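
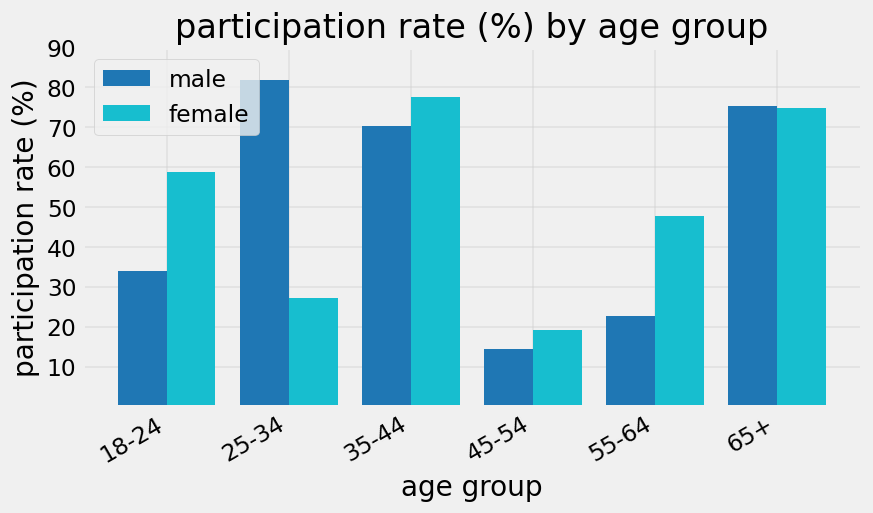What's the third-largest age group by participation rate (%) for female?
18-24

Top 4 for female: 35-44 ≈ 80, 65+ ≈ 70, 18-24 ≈ 60, 55-64 ≈ 50.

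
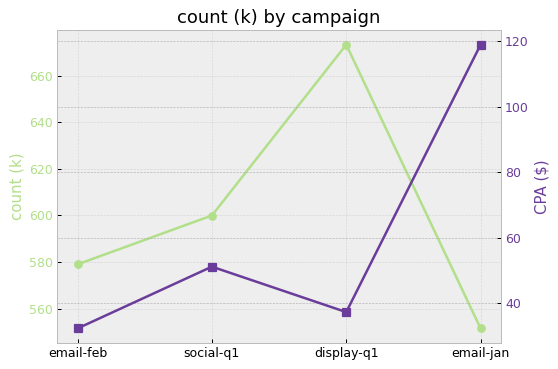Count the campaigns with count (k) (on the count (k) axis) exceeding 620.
1

Above 620: display-q1.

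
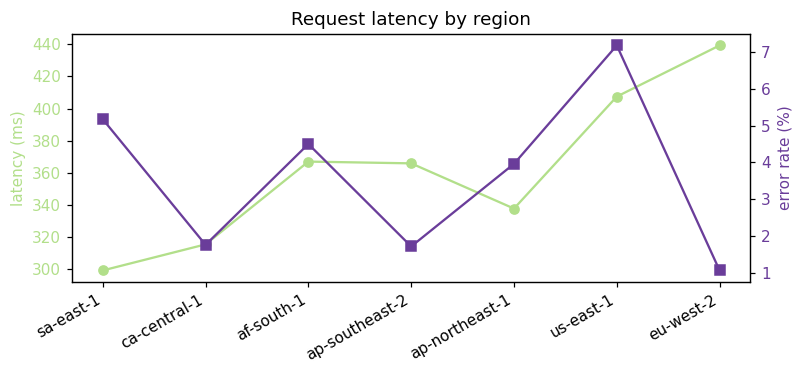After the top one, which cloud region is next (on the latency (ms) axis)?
us-east-1

Top 3 (on the latency (ms) axis): eu-west-2 ≈ 440, us-east-1 ≈ 400, af-south-1 ≈ 360.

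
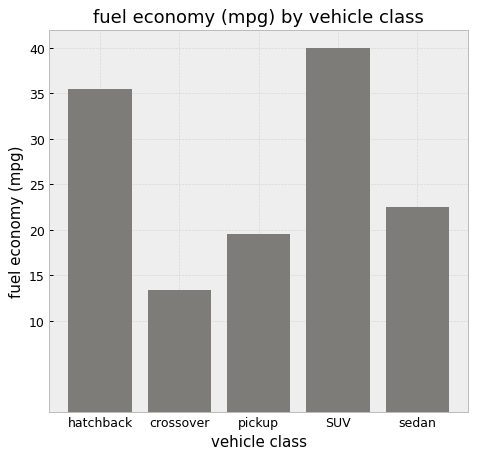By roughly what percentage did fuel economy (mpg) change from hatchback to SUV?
hatchback ≈ 35, SUV ≈ 40; (40 − 35) / 35 ≈ +14.3%.

≈ +14.3%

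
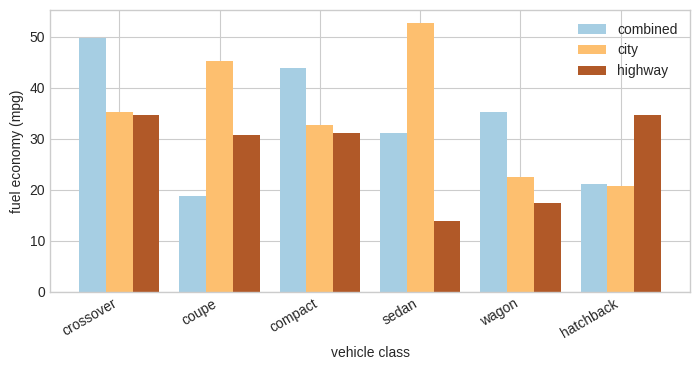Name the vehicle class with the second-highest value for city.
Top 3 for city: sedan ≈ 55, coupe ≈ 45, crossover ≈ 35.

coupe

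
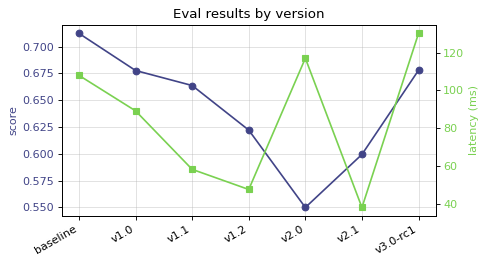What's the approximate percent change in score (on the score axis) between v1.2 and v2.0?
≈ -9.7%

v1.2 ≈ 0.62, v2.0 ≈ 0.56; (0.56 − 0.62) / 0.62 ≈ -9.7%.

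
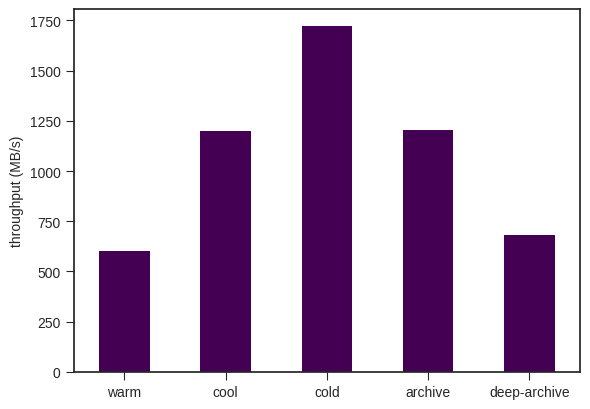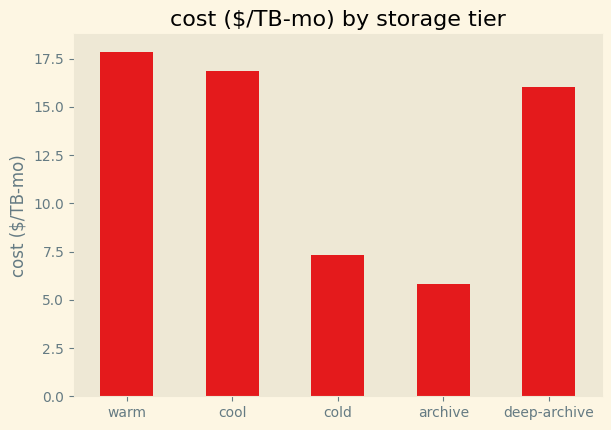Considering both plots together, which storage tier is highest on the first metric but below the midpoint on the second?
cold

Chart 2 median cost ($/TB-mo) ≈ 16; below-median storage tiers: cold, archive. Among those, cold has the highest throughput (MB/s) (≈ 1800).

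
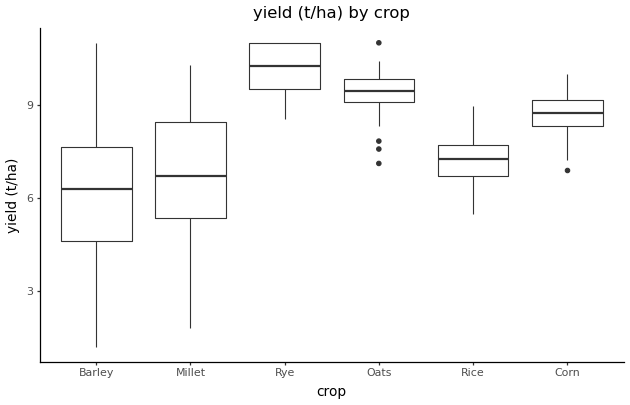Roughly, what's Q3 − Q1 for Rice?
Q3 ≈ 7.5, Q1 ≈ 6.5; IQR ≈ 1.0.

≈ 1.0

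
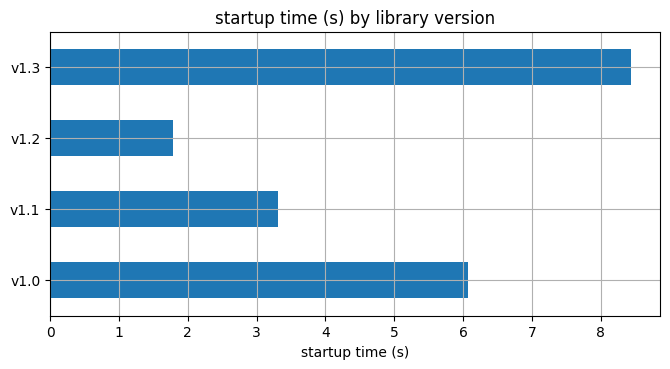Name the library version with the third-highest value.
v1.1

Top 4: v1.3 ≈ 8, v1.0 ≈ 6, v1.1 ≈ 3, v1.2 ≈ 2.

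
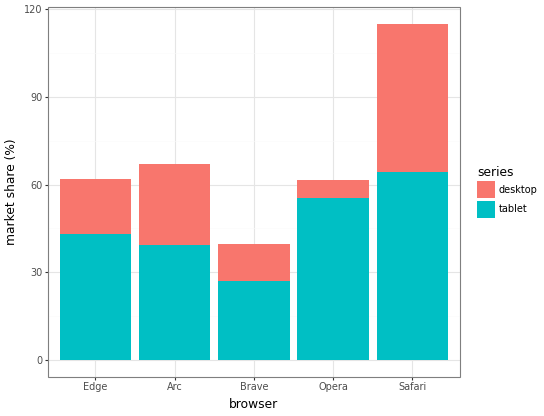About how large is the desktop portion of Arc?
desktop top ≈ 70, bottom ≈ 40; segment ≈ 30.

≈ 30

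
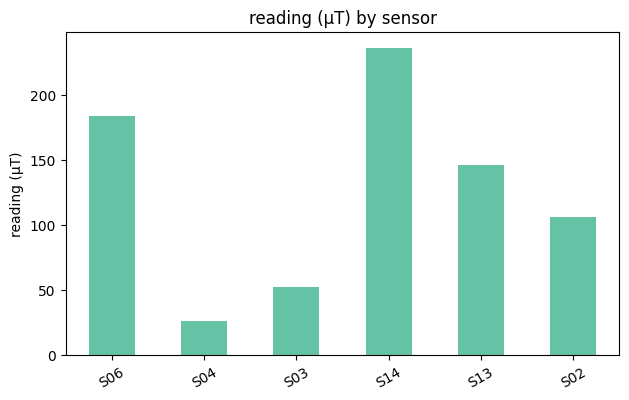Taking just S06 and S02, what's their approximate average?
(180 + 100) / 2 ≈ 140.

≈ 140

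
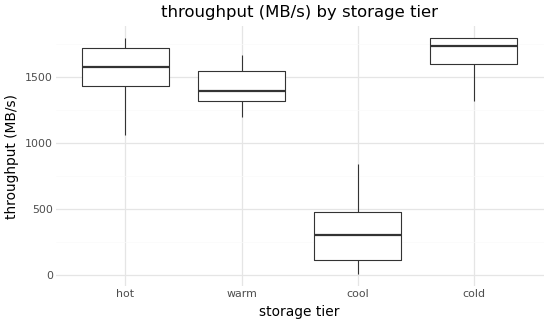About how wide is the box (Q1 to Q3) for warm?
≈ 200

Q3 ≈ 1600, Q1 ≈ 1400; IQR ≈ 200.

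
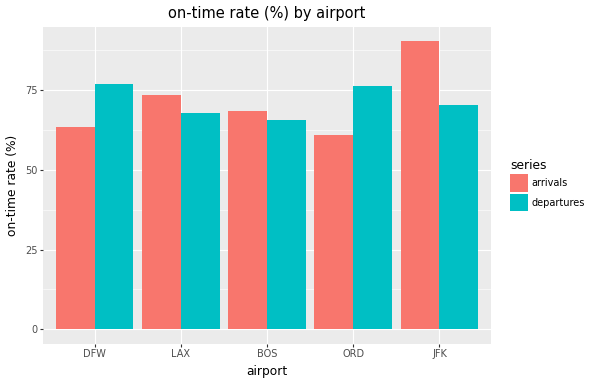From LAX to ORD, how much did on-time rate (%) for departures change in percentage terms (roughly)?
LAX ≈ 70, ORD ≈ 80; (80 − 70) / 70 ≈ +14.3%.

≈ +14.3%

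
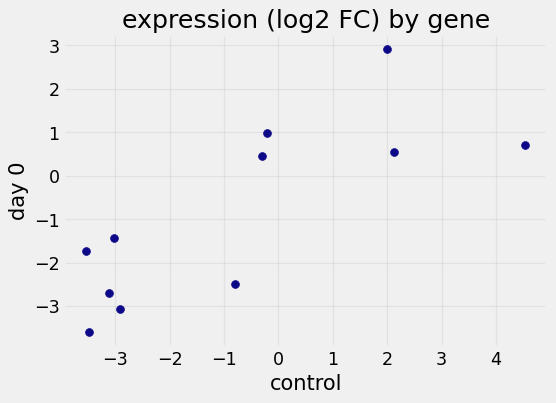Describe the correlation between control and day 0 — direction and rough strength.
positive, strong

Points are positively correlated; strong (|r| ≈ 0.8).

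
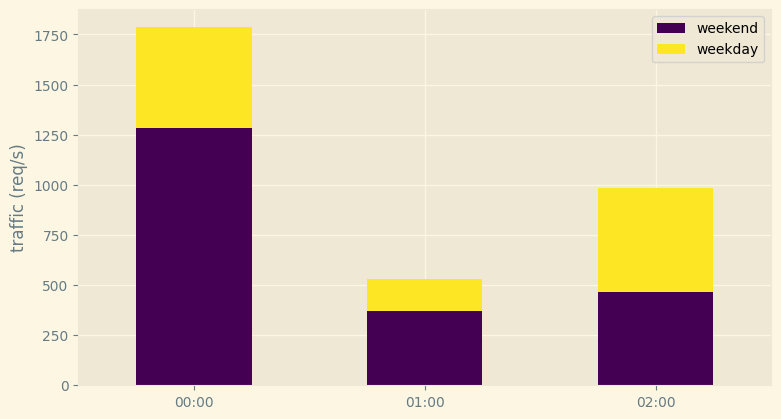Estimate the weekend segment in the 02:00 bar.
weekend top ≈ 400, bottom ≈ 0; segment ≈ 400.

≈ 400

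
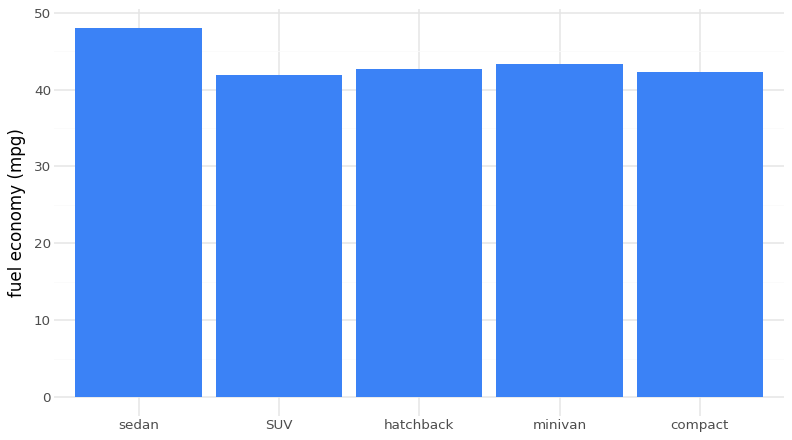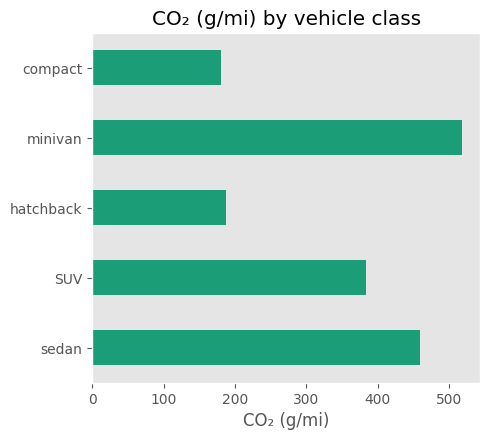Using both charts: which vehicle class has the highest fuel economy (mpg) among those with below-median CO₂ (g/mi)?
Chart 2 median CO₂ (g/mi) ≈ 400; below-median vehicle classes: hatchback, compact. Among those, hatchback has the highest fuel economy (mpg) (≈ 45).

hatchback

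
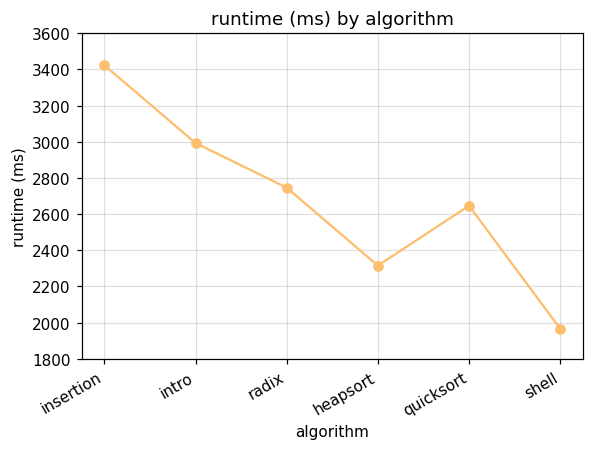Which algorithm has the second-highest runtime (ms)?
intro

Top 3: insertion ≈ 3400, intro ≈ 3000, radix ≈ 2800.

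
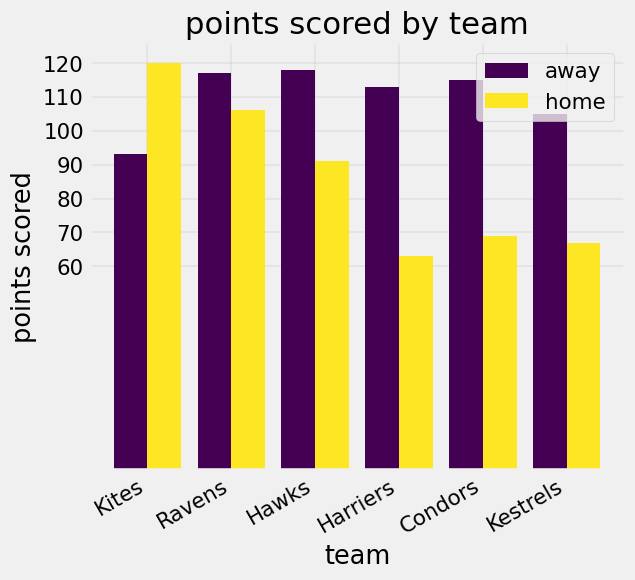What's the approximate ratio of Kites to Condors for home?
≈ 1.71×

Kites ≈ 120, Condors ≈ 70; 120/70 ≈ 1.71.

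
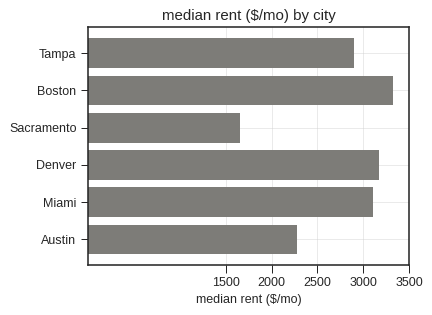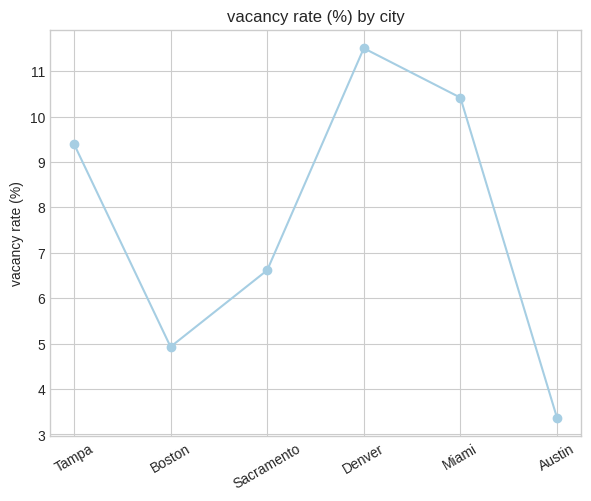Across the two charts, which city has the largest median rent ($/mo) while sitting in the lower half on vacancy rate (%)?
Chart 2 median vacancy rate (%) ≈ 8; below-median cities: Boston, Sacramento, Austin. Among those, Boston has the highest median rent ($/mo) (≈ 3500).

Boston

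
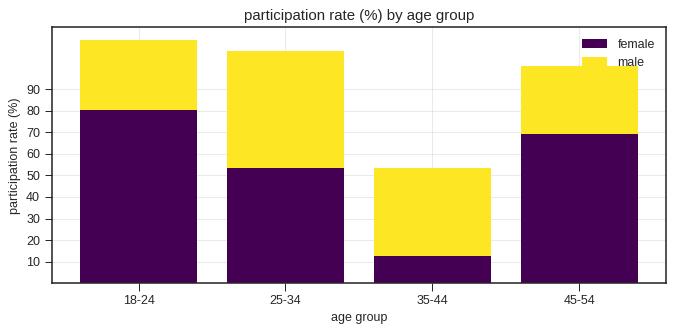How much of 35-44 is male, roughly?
male top ≈ 50, bottom ≈ 10; segment ≈ 40.

≈ 40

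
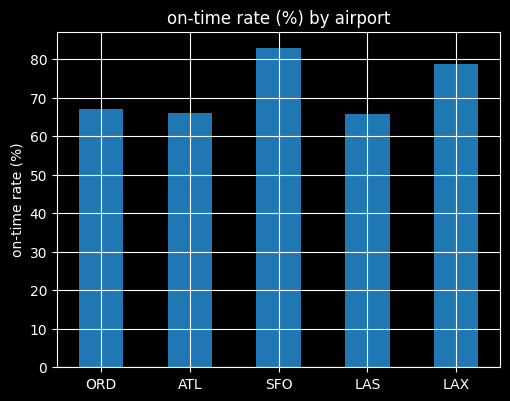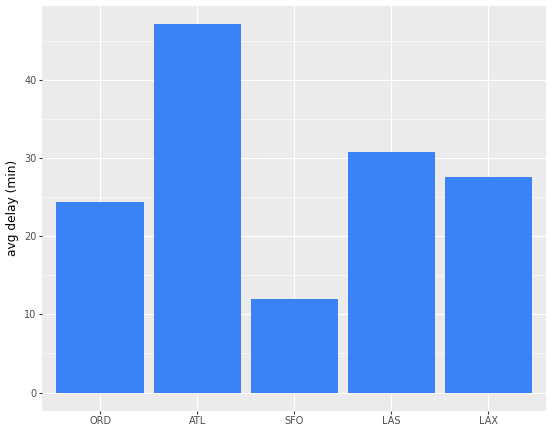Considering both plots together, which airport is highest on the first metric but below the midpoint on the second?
Chart 2 median avg delay (min) ≈ 30; below-median airports: ORD, SFO. Among those, SFO has the highest on-time rate (%) (≈ 80).

SFO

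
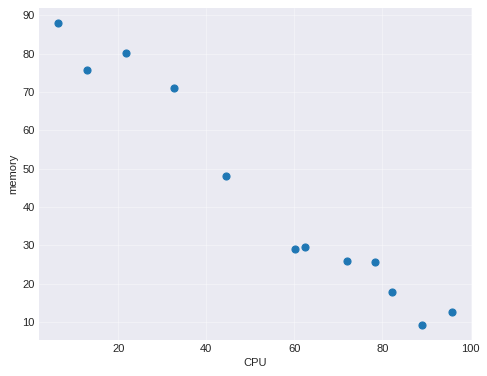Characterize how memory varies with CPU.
Points are negatively correlated; strong (|r| ≈ 1.0).

negative, strong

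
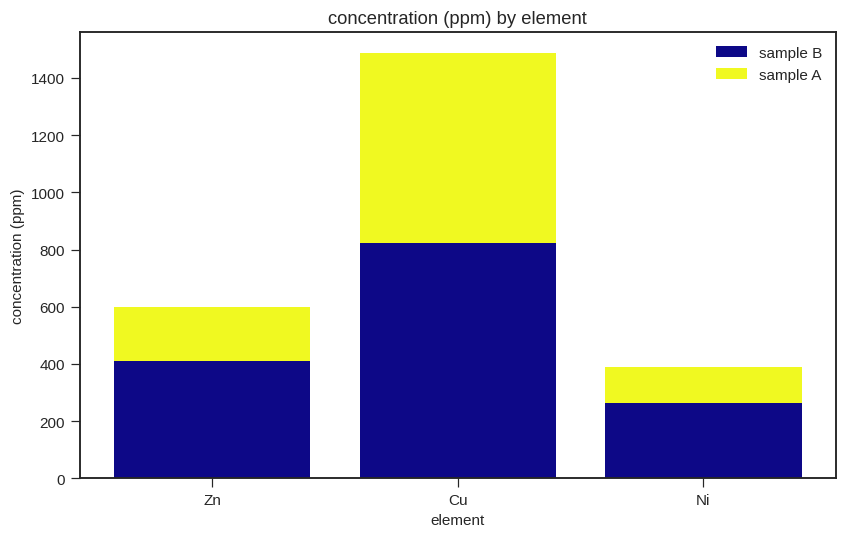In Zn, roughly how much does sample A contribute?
≈ 200

sample A top ≈ 600, bottom ≈ 400; segment ≈ 200.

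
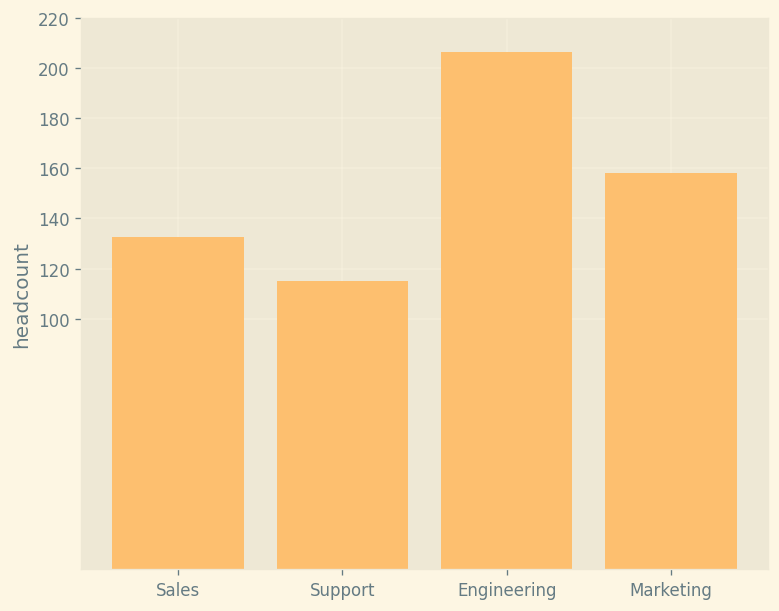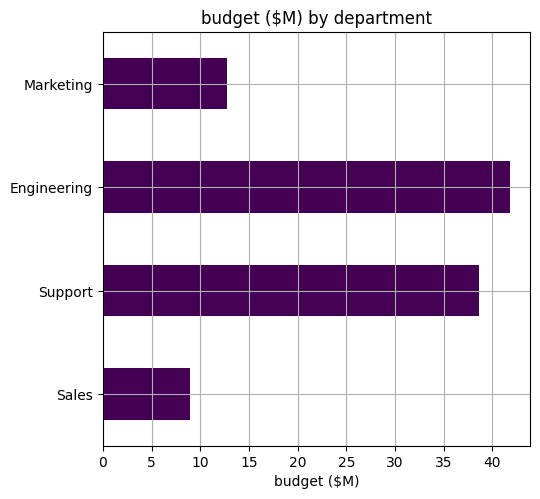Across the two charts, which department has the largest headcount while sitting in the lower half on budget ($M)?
Chart 2 median budget ($M) ≈ 25; below-median departments: Sales, Marketing. Among those, Marketing has the highest headcount (≈ 160).

Marketing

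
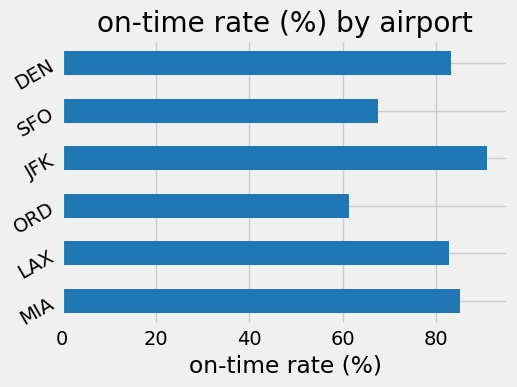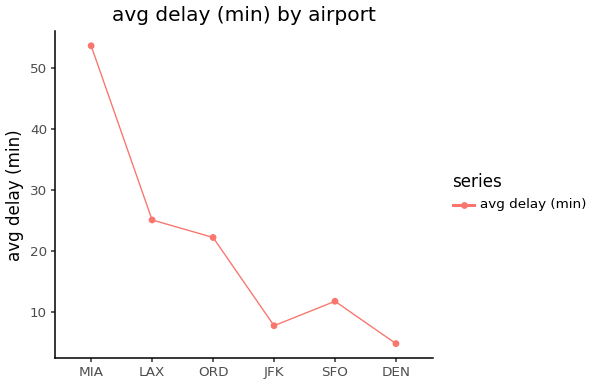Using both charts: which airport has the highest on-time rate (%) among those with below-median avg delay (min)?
Chart 2 median avg delay (min) ≈ 15; below-median airports: JFK, SFO, DEN. Among those, JFK has the highest on-time rate (%) (≈ 90).

JFK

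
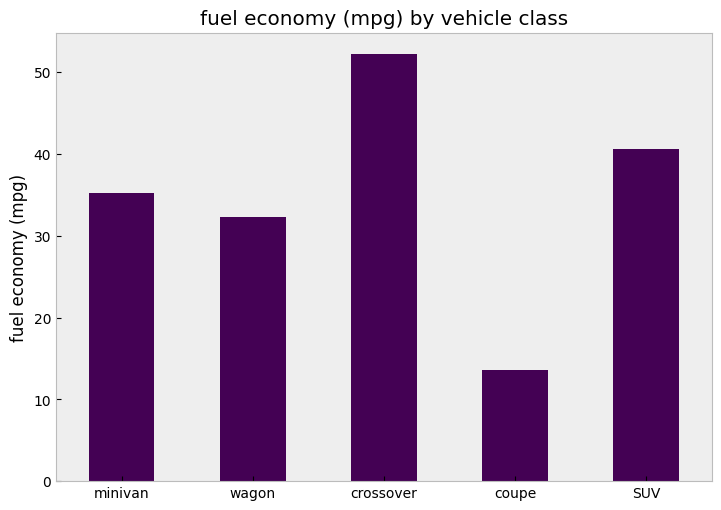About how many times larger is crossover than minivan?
crossover ≈ 50, minivan ≈ 35; 50/35 ≈ 1.43.

≈ 1.43×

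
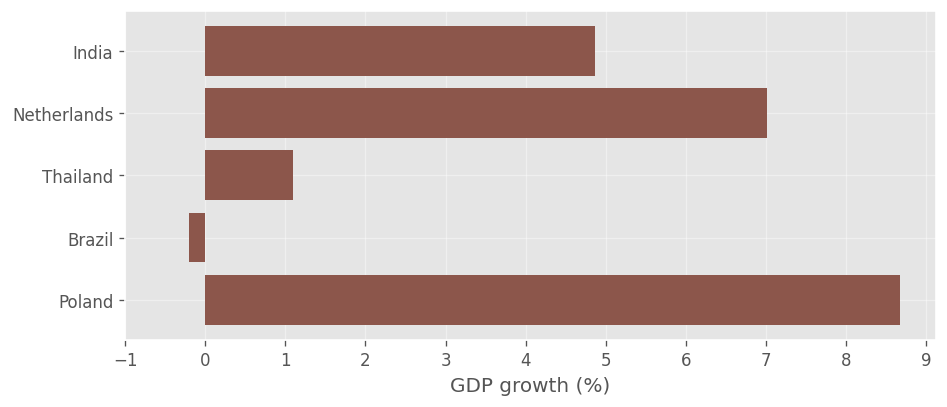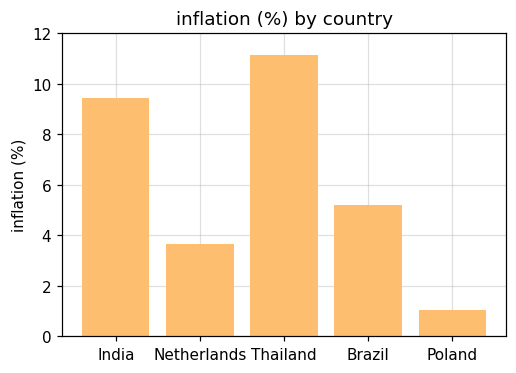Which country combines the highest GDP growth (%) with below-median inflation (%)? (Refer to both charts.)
Poland

Chart 2 median inflation (%) ≈ 6; below-median countries: Netherlands, Poland. Among those, Poland has the highest GDP growth (%) (≈ 9).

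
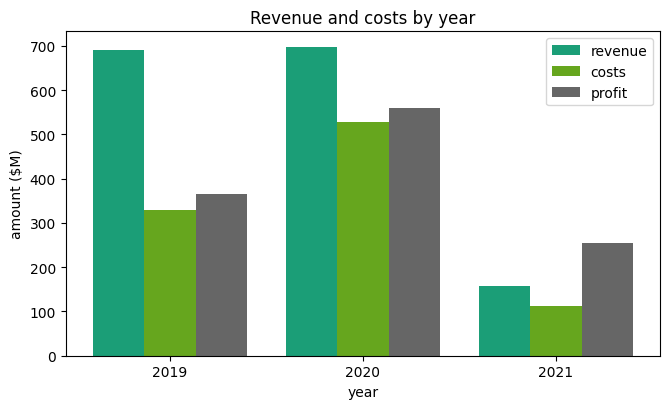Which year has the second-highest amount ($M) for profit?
2019

Top 3 for profit: 2020 ≈ 600, 2019 ≈ 400, 2021 ≈ 300.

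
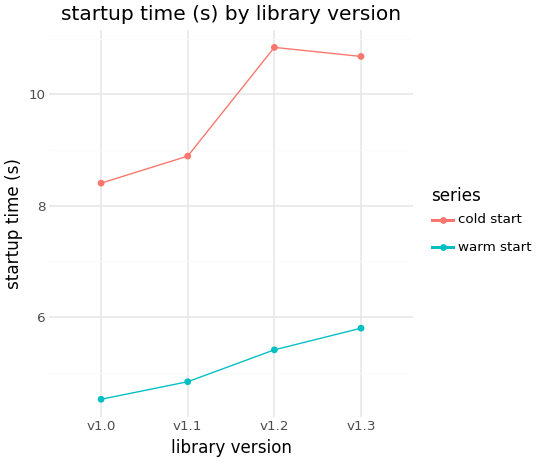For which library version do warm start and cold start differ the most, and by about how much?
v1.2, ≈ 6 s

v1.2: warm start ≈ 5, cold start ≈ 11 → gap ≈ 6. Next-largest (v1.3) is only ≈ 5.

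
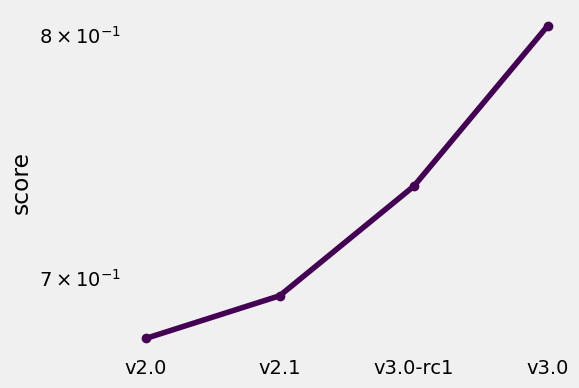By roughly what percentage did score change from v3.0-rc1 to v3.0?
v3.0-rc1 ≈ 0.74, v3.0 ≈ 0.80; (0.80 − 0.74) / 0.74 ≈ +8.1%.

≈ +8.1%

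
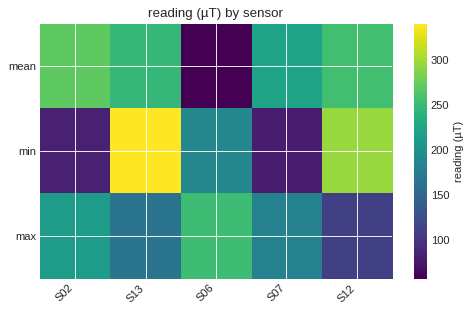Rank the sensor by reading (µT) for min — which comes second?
Top 3 for min: S13 ≈ 350, S12 ≈ 300, S06 ≈ 200.

S12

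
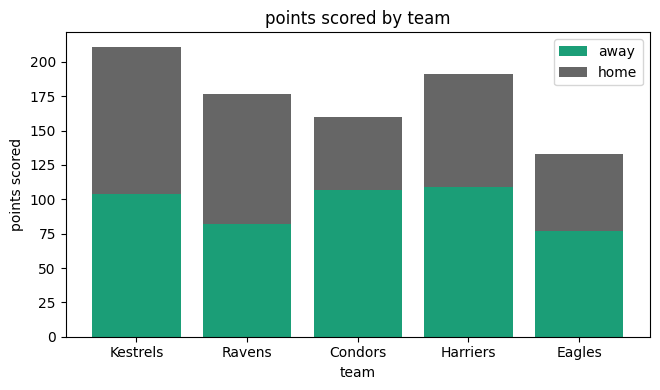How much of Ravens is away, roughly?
away top ≈ 80, bottom ≈ 0; segment ≈ 80.

≈ 80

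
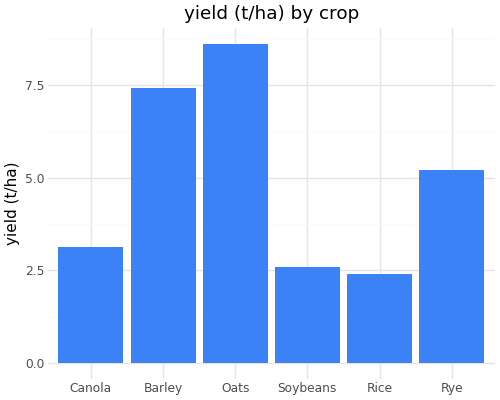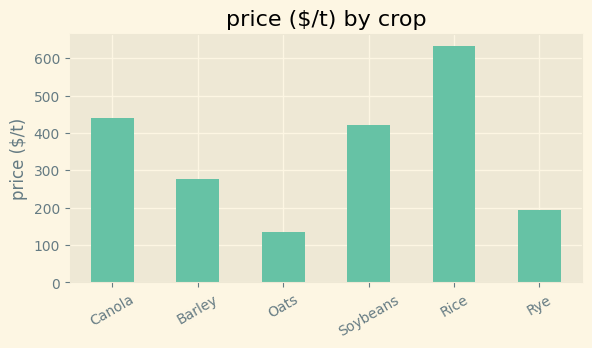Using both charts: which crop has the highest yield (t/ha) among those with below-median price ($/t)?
Oats

Chart 2 median price ($/t) ≈ 300; below-median crops: Barley, Oats, Rye. Among those, Oats has the highest yield (t/ha) (≈ 9).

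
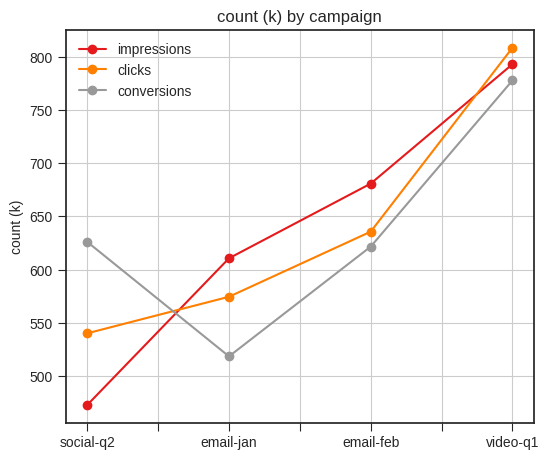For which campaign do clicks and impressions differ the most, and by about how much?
social-q2, ≈ 100 k

social-q2: clicks ≈ 550, impressions ≈ 450 → gap ≈ 100. Next-largest (email-feb) is only ≈ 50.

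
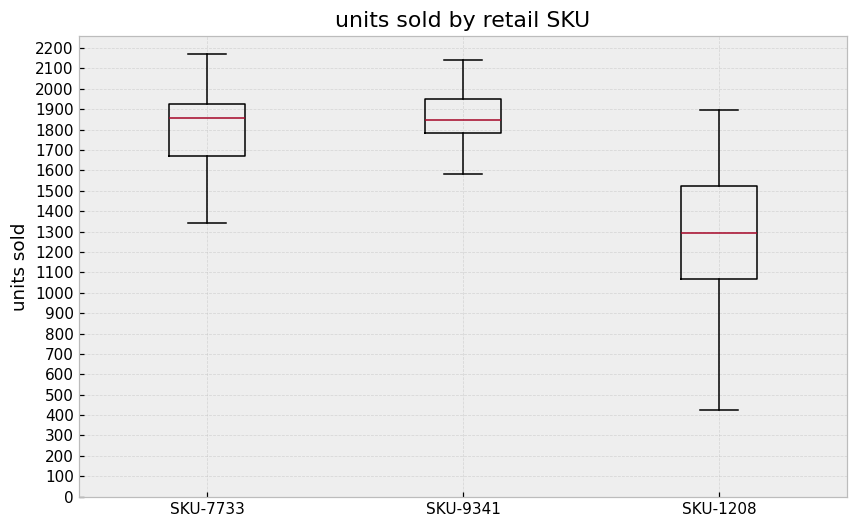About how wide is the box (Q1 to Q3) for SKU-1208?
≈ 400

Q3 ≈ 1500, Q1 ≈ 1100; IQR ≈ 400.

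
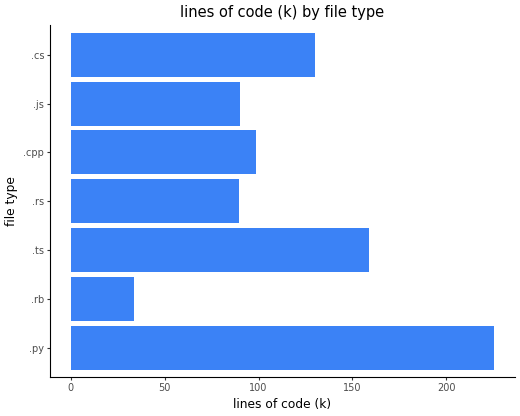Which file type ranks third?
Top 4: .py ≈ 220, .ts ≈ 160, .cs ≈ 140, .cpp ≈ 100.

.cs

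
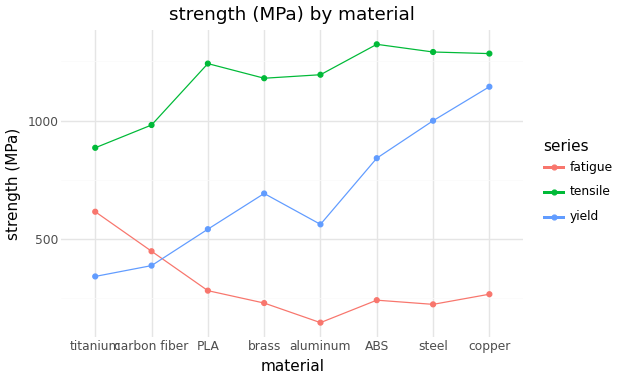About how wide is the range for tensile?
≈ 400

Max ABS ≈ 1300, min titanium ≈ 900; range ≈ 400.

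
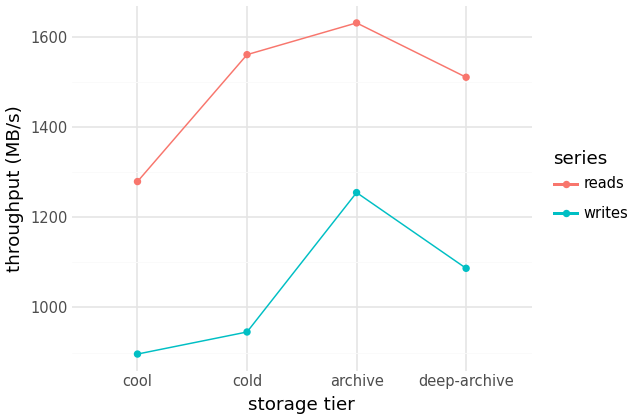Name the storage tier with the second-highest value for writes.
Top 3 for writes: archive ≈ 1300, deep-archive ≈ 1100, cold ≈ 900.

deep-archive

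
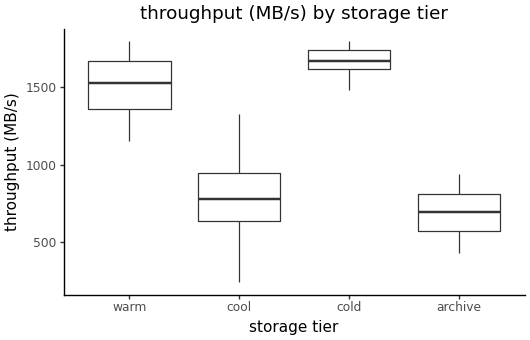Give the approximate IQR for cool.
≈ 300

Q3 ≈ 900, Q1 ≈ 600; IQR ≈ 300.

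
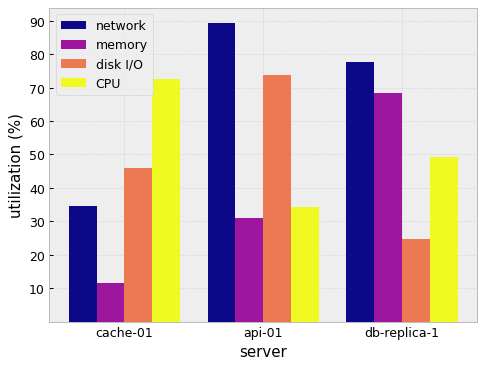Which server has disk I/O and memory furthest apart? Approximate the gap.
db-replica-1: disk I/O ≈ 20, memory ≈ 70 → gap ≈ 50. Next-largest (api-01) is only ≈ 40.

db-replica-1, ≈ 50 %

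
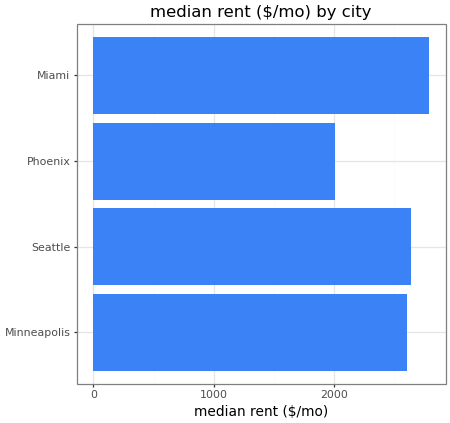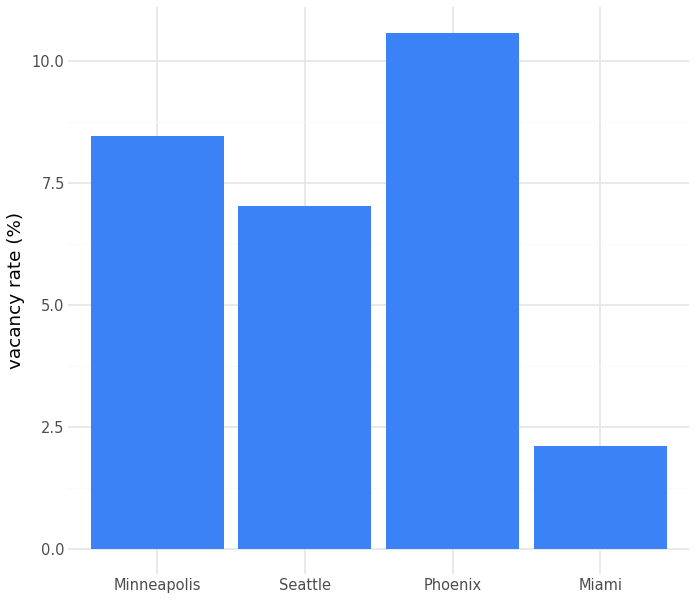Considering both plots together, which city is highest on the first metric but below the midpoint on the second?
Chart 2 median vacancy rate (%) ≈ 8; below-median cities: Seattle, Miami. Among those, Miami has the highest median rent ($/mo) (≈ 3000).

Miami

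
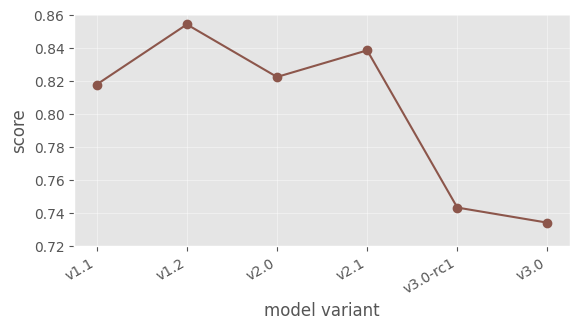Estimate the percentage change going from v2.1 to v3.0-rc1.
≈ -11.9%

v2.1 ≈ 0.84, v3.0-rc1 ≈ 0.74; (0.74 − 0.84) / 0.84 ≈ -11.9%.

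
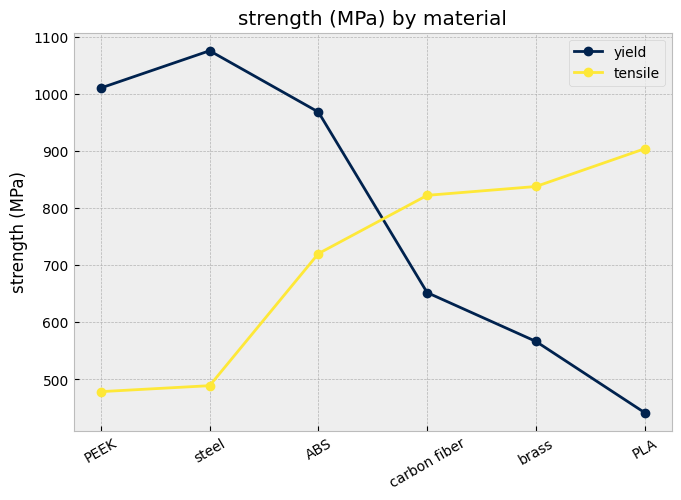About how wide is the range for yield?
Max steel ≈ 1100, min PLA ≈ 400; range ≈ 700.

≈ 700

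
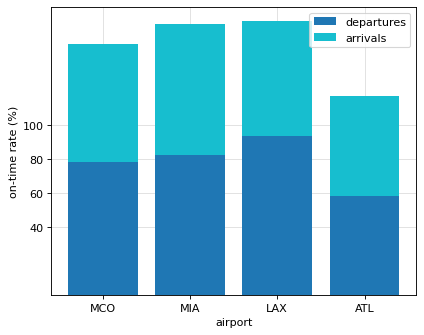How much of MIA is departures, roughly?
≈ 80

departures top ≈ 80, bottom ≈ 0; segment ≈ 80.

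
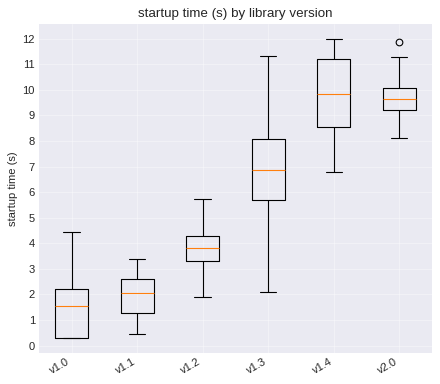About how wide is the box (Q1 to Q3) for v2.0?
Q3 ≈ 10, Q1 ≈ 9; IQR ≈ 1.

≈ 1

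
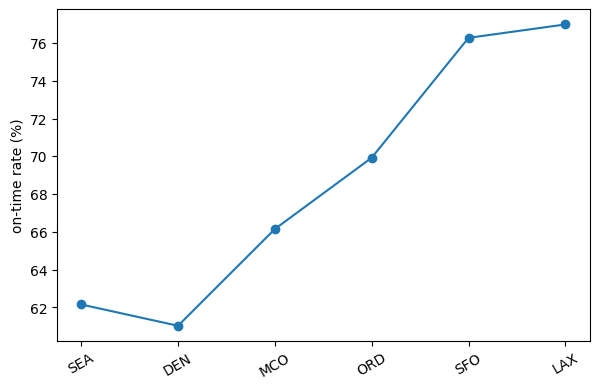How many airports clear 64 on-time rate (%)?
4

Above 64: MCO, ORD, SFO, LAX.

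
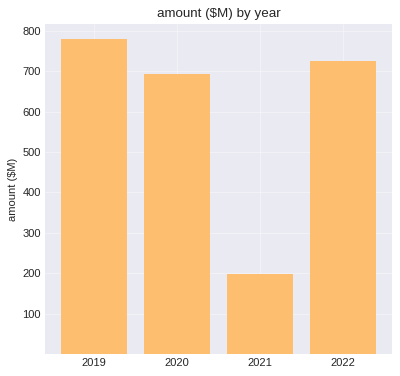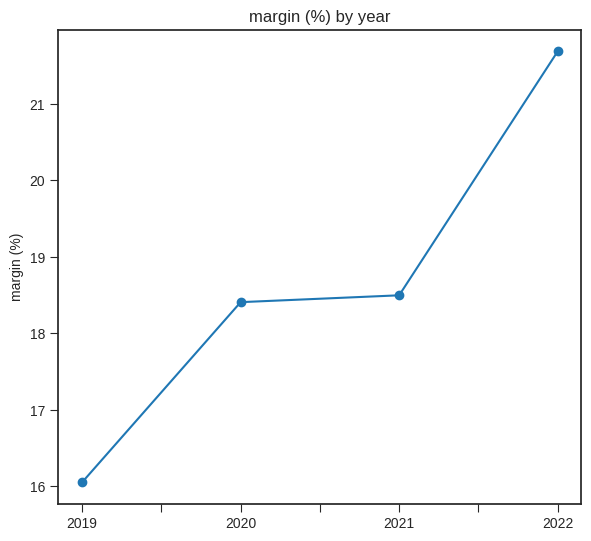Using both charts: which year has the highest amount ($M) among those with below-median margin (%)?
2019

Chart 2 median margin (%) ≈ 18; below-median years: 2019, 2020. Among those, 2019 has the highest amount ($M) (≈ 800).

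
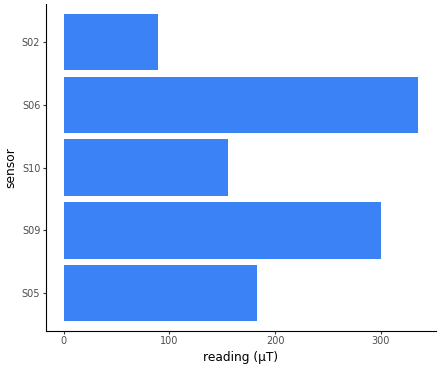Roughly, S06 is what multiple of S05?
≈ 1.75×

S06 ≈ 350, S05 ≈ 200; 350/200 ≈ 1.75.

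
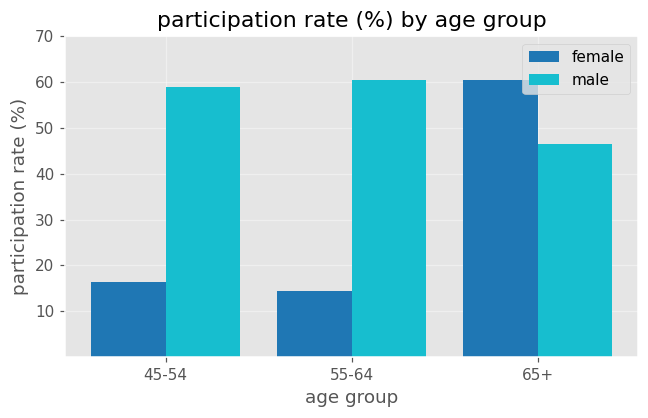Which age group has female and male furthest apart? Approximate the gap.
55-64, ≈ 50 %

55-64: female ≈ 10, male ≈ 60 → gap ≈ 50. Next-largest (45-54) is only ≈ 40.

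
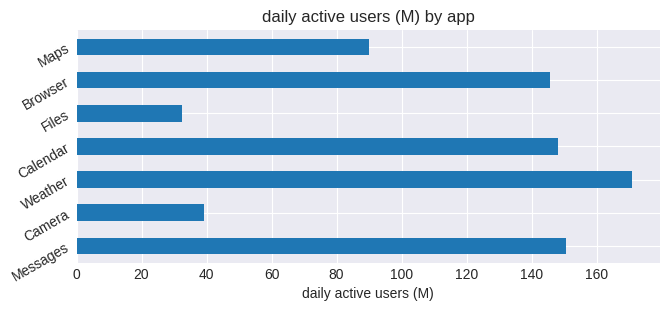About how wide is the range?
≈ 140

Max Weather ≈ 180, min Files ≈ 40; range ≈ 140.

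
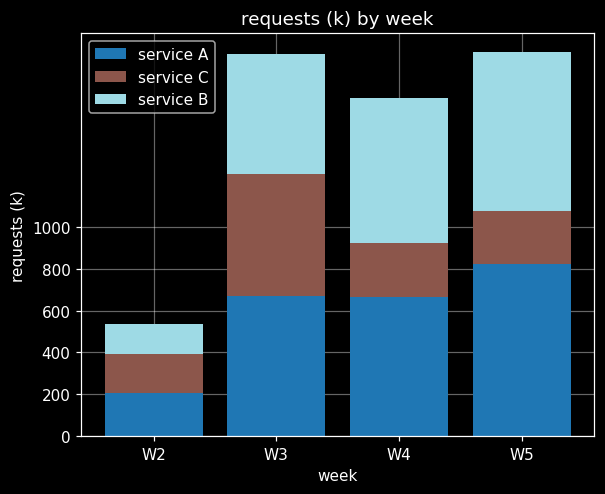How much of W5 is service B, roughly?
service B top ≈ 1800, bottom ≈ 1000; segment ≈ 800.

≈ 800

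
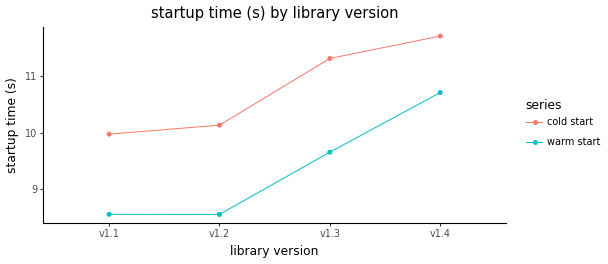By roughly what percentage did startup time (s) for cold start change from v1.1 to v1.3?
≈ +15%

v1.1 ≈ 10.0, v1.3 ≈ 11.5; (11.5 − 10.0) / 10.0 ≈ +15%.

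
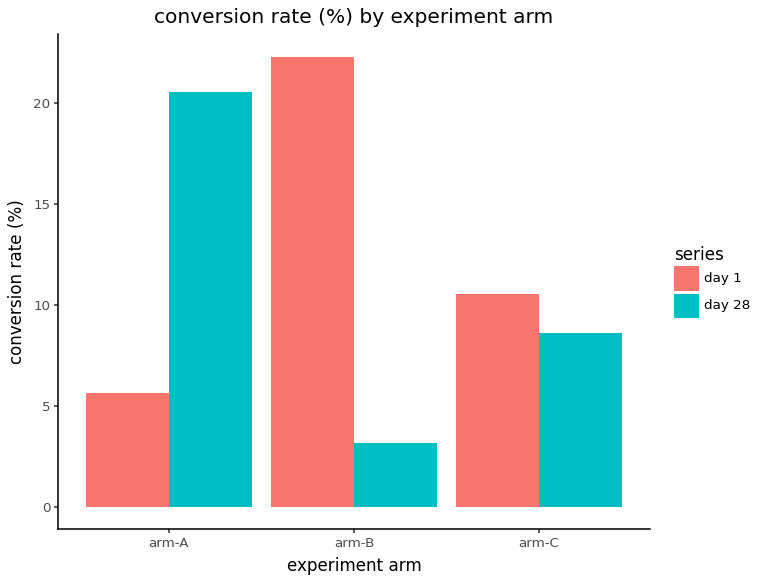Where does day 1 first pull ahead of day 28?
arm-B

arm-A: day 1 ≈ 6 vs day 28 ≈ 20 (not yet); arm-B: day 1 ≈ 22 vs day 28 ≈ 4 (first crossover).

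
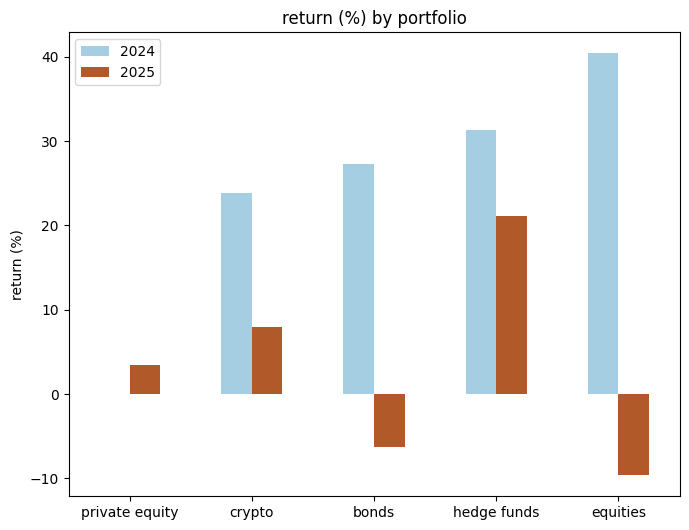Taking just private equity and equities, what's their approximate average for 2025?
(5 + -10) / 2 ≈ -2.

≈ -2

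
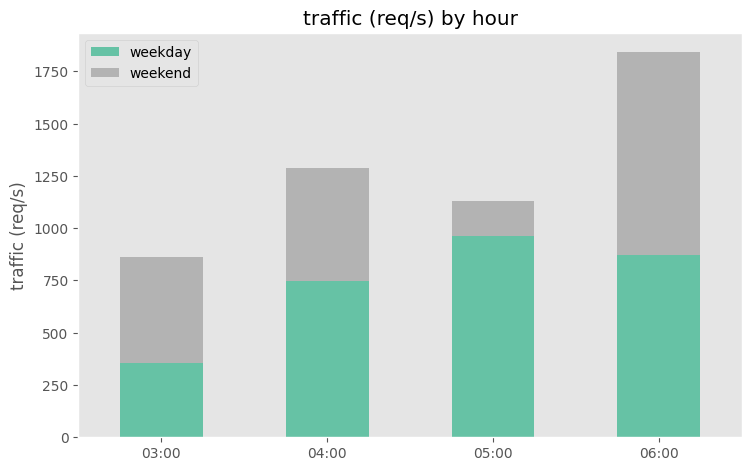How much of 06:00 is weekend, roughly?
≈ 1000

weekend top ≈ 1800, bottom ≈ 800; segment ≈ 1000.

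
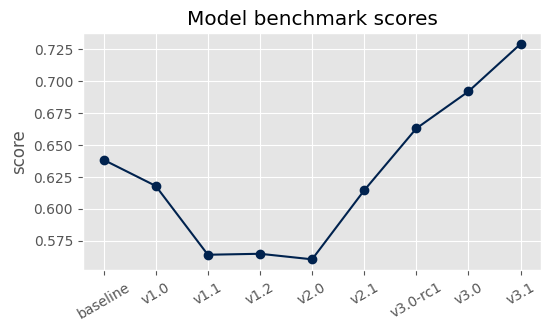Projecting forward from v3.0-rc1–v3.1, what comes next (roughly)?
≈ 0.75

Last three: 0.66, 0.70, 0.72 → slope ≈ 0.03/step → next ≈ 0.75.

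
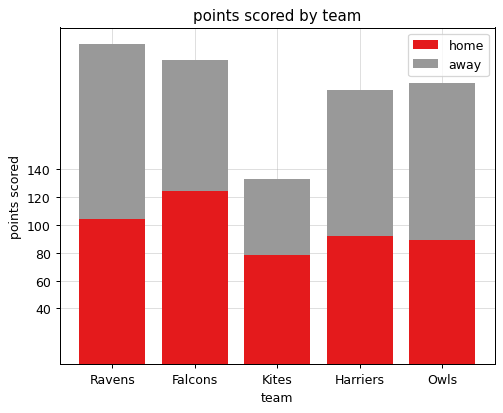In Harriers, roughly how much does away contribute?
≈ 100

away top ≈ 200, bottom ≈ 100; segment ≈ 100.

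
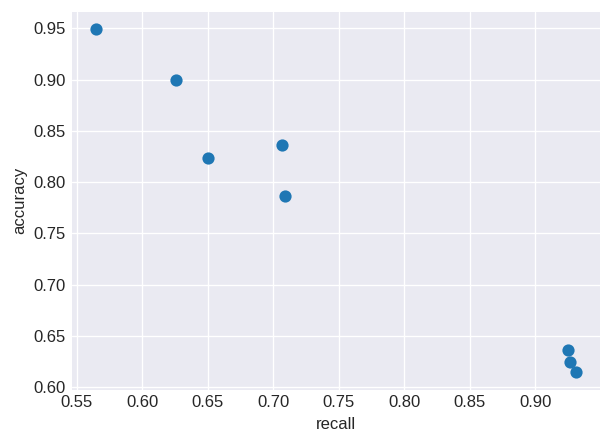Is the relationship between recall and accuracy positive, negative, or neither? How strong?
negative, strong

Points are negatively correlated; strong (|r| ≈ 1.0).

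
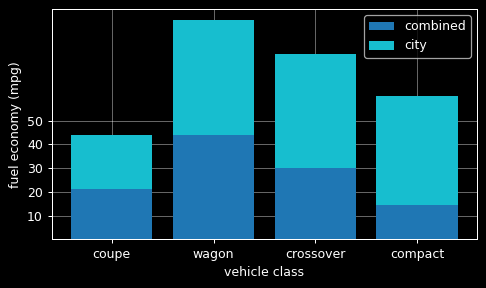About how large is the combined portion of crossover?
≈ 30

combined top ≈ 30, bottom ≈ 0; segment ≈ 30.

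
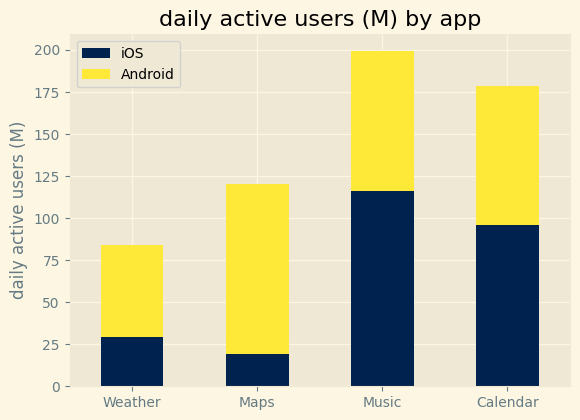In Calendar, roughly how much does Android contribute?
≈ 80

Android top ≈ 180, bottom ≈ 100; segment ≈ 80.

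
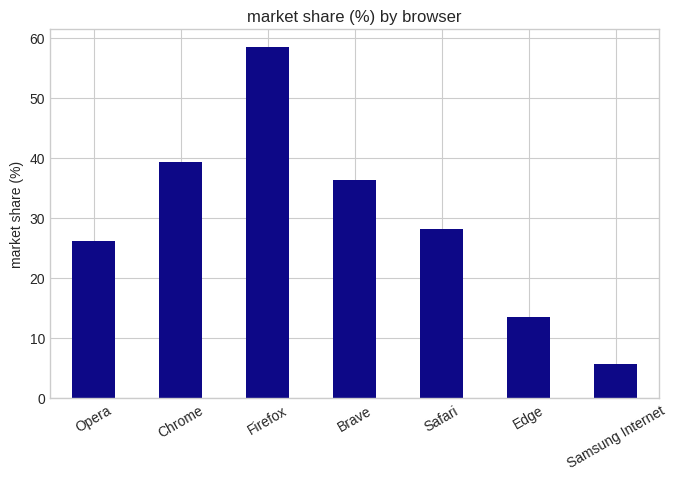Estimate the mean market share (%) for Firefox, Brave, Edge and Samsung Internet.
≈ 29

(60 + 35 + 15 + 5) / 4 ≈ 29.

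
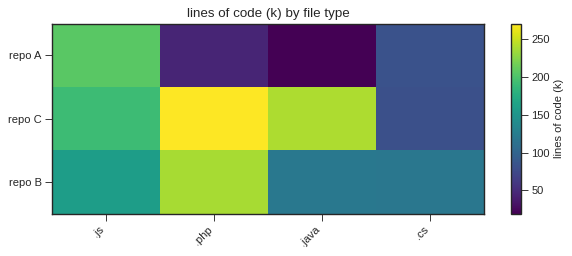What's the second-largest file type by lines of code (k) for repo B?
Top 3 for repo B: .php ≈ 250, .js ≈ 150, .java ≈ 125.

.js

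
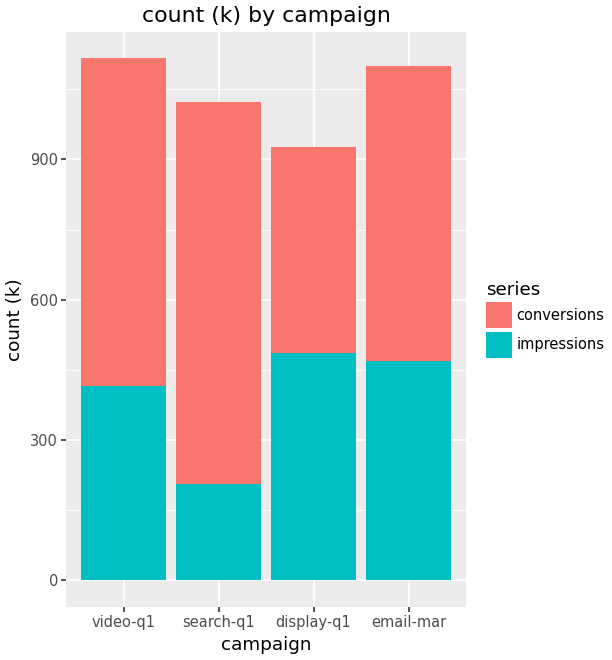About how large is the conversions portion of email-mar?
conversions top ≈ 1100, bottom ≈ 500; segment ≈ 600.

≈ 600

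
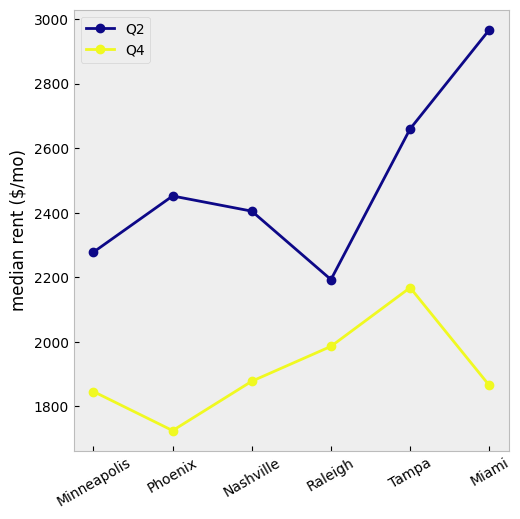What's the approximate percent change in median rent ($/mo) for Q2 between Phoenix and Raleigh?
≈ -8.3%

Phoenix ≈ 2400, Raleigh ≈ 2200; (2200 − 2400) / 2400 ≈ -8.3%.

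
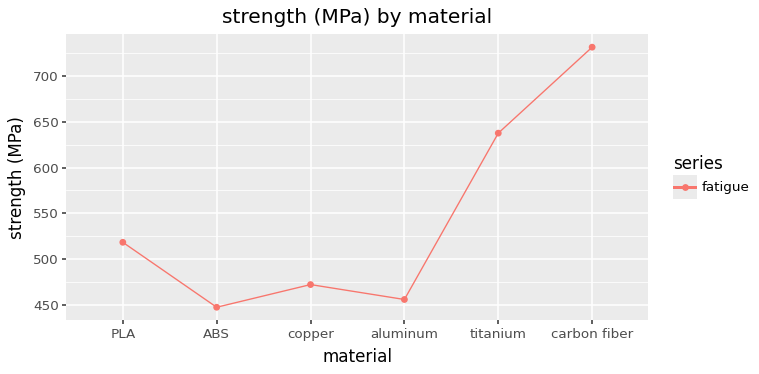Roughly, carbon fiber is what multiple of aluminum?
≈ 1.61×

carbon fiber ≈ 725, aluminum ≈ 450; 725/450 ≈ 1.61.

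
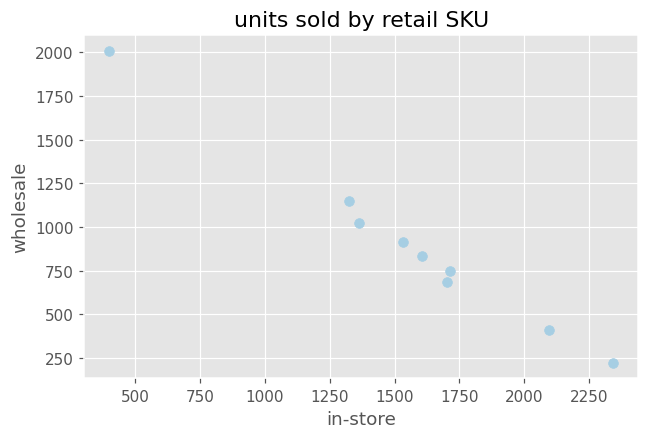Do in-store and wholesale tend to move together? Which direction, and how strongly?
Points are negatively correlated; strong (|r| ≈ 1.0).

negative, strong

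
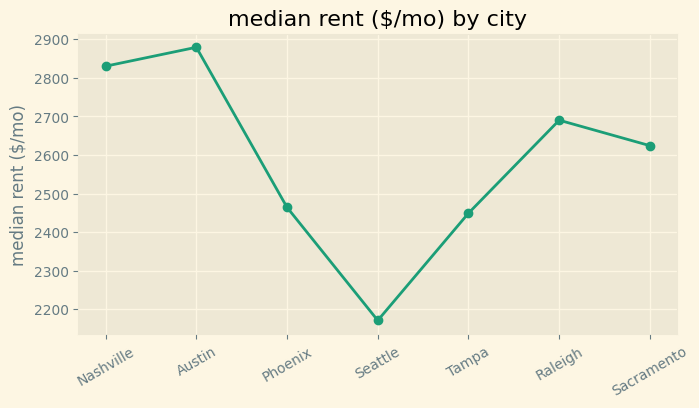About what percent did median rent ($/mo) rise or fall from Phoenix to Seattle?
≈ -12%

Phoenix ≈ 2500, Seattle ≈ 2200; (2200 − 2500) / 2500 ≈ -12%.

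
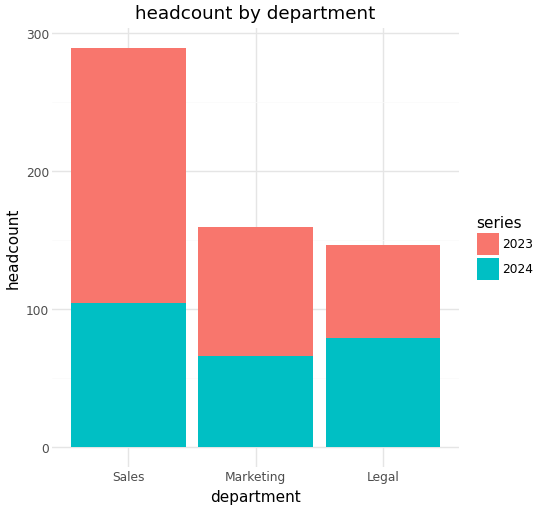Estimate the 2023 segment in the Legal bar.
2023 top ≈ 150, bottom ≈ 75; segment ≈ 75.

≈ 75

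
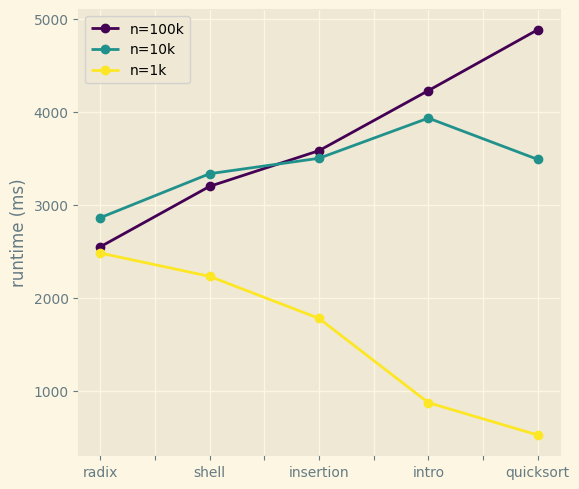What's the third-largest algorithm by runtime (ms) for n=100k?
insertion

Top 4 for n=100k: quicksort ≈ 5000, intro ≈ 4000, insertion ≈ 3500, shell ≈ 3000.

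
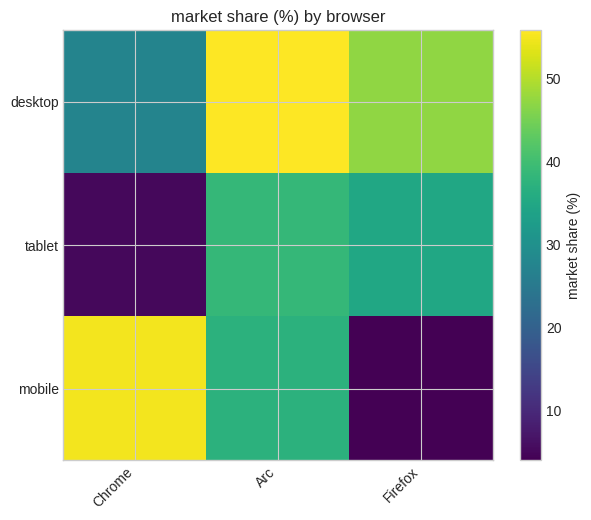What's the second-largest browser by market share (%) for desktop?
Firefox

Top 3 for desktop: Arc ≈ 55, Firefox ≈ 45, Chrome ≈ 25.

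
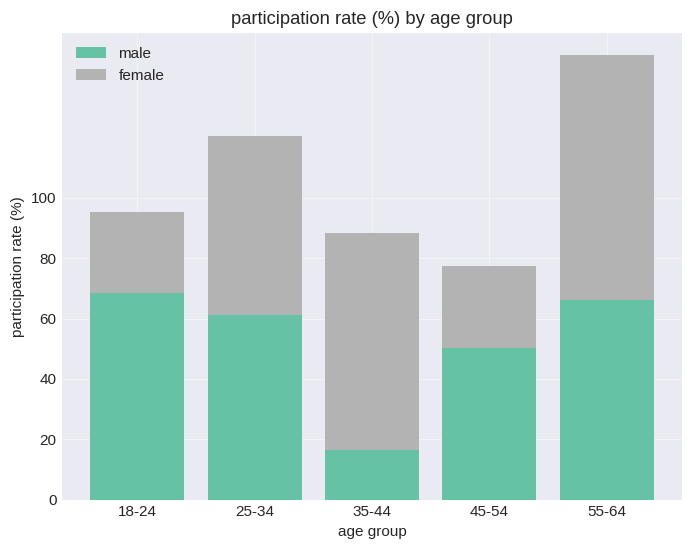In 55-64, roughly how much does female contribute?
≈ 80

female top ≈ 140, bottom ≈ 60; segment ≈ 80.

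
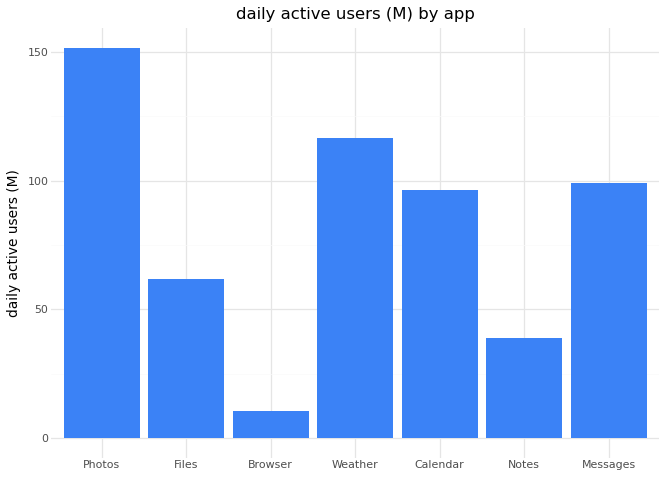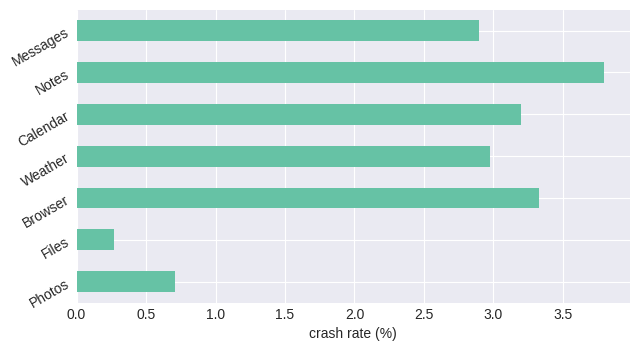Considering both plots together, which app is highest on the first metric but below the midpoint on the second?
Chart 2 median crash rate (%) ≈ 3; below-median apps: Photos, Files, Messages. Among those, Photos has the highest daily active users (M) (≈ 160).

Photos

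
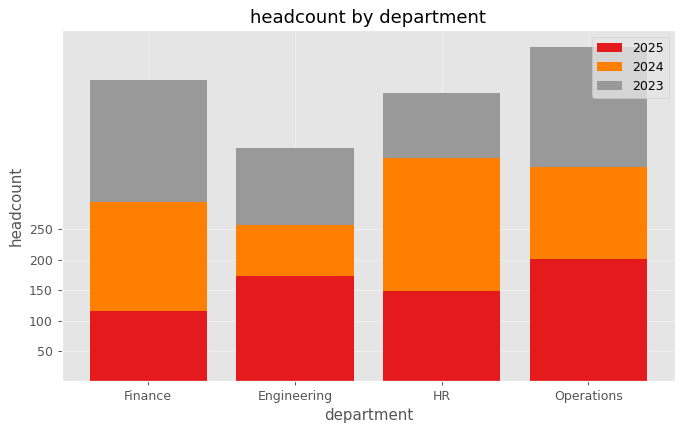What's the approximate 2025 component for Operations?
2025 top ≈ 200, bottom ≈ 0; segment ≈ 200.

≈ 200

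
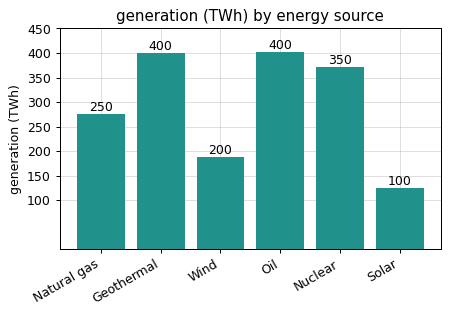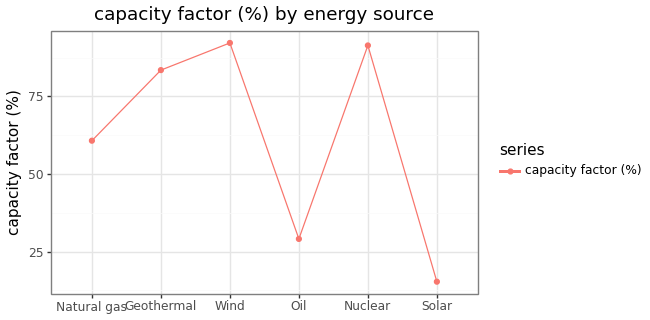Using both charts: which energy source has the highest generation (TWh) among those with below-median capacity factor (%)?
Chart 2 median capacity factor (%) ≈ 70; below-median energy sources: Natural gas, Oil, Solar. Among those, Oil has the highest generation (TWh) (≈ 400).

Oil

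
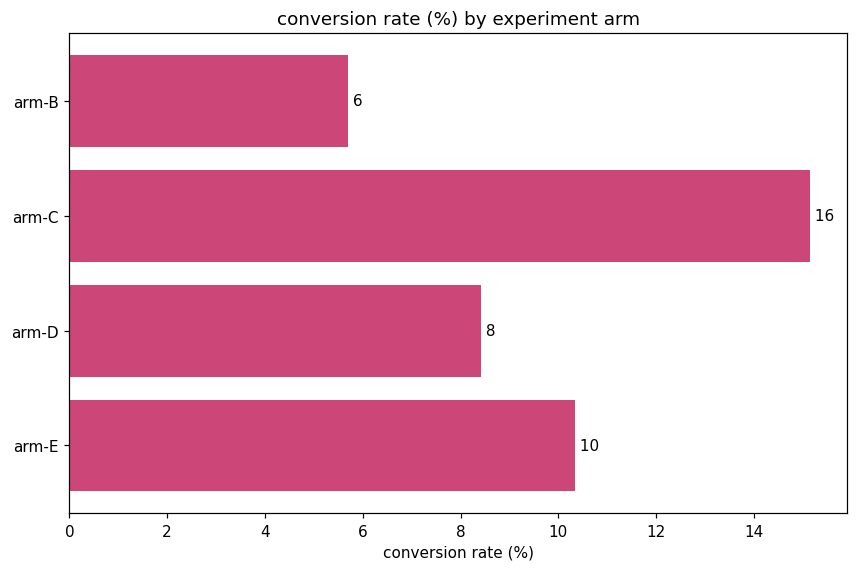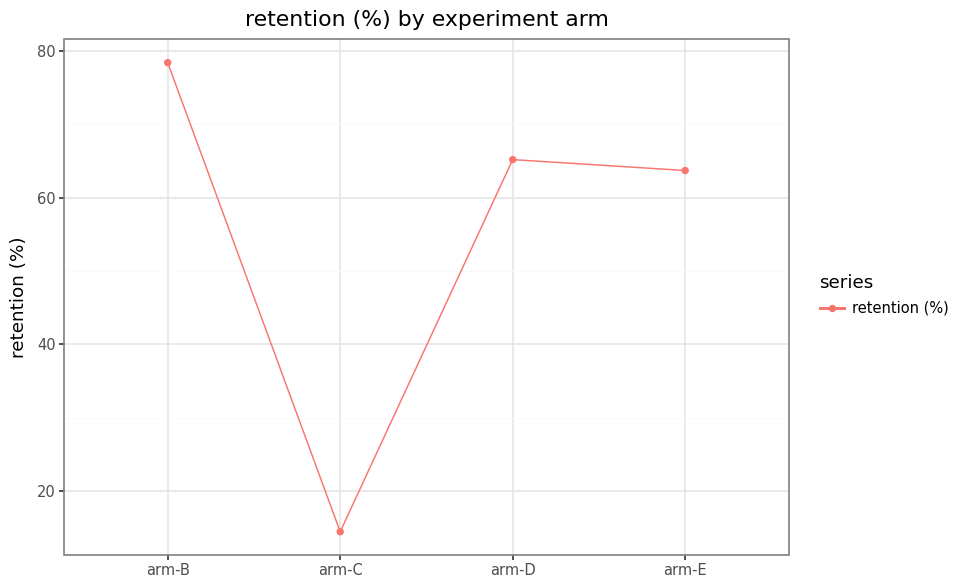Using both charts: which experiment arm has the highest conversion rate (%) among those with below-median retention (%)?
Chart 2 median retention (%) ≈ 60; below-median experiment arms: arm-C, arm-E. Among those, arm-C has the highest conversion rate (%) (≈ 16).

arm-C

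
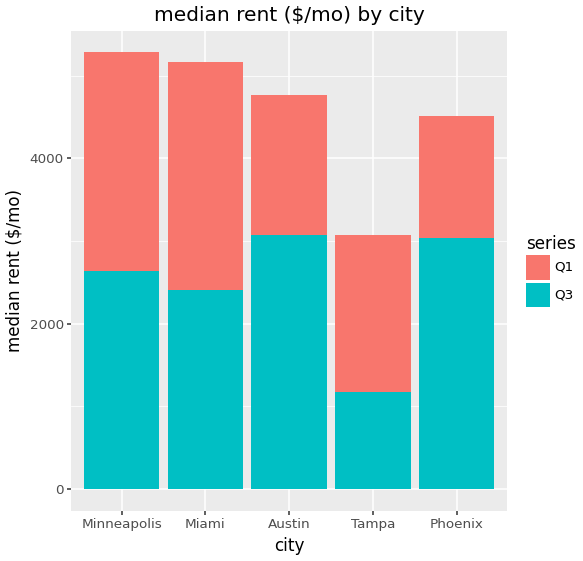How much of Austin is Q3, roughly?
≈ 3000

Q3 top ≈ 3000, bottom ≈ 0; segment ≈ 3000.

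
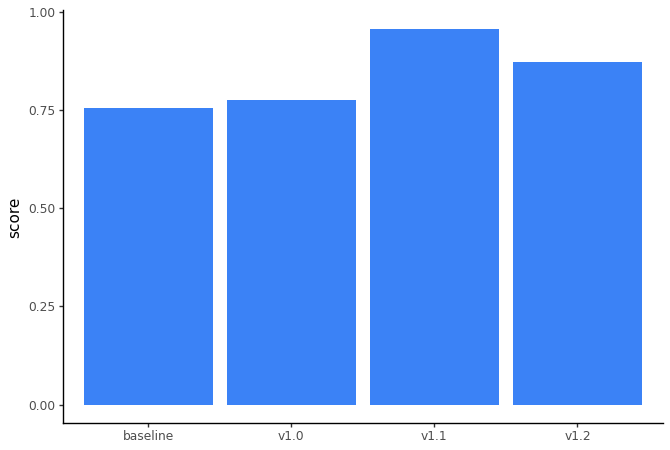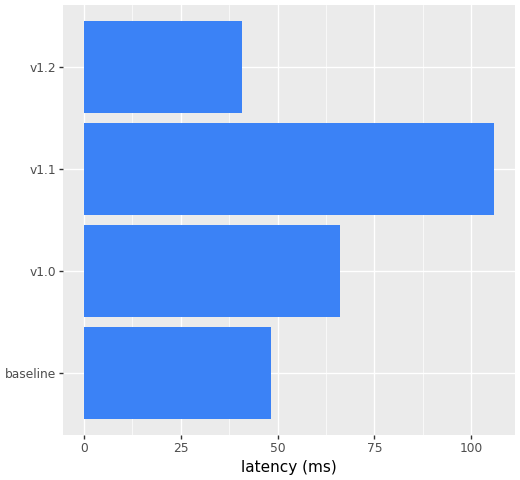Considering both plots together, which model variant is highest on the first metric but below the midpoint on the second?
v1.2

Chart 2 median latency (ms) ≈ 60; below-median model variants: baseline, v1.2. Among those, v1.2 has the highest score (≈ 0.9).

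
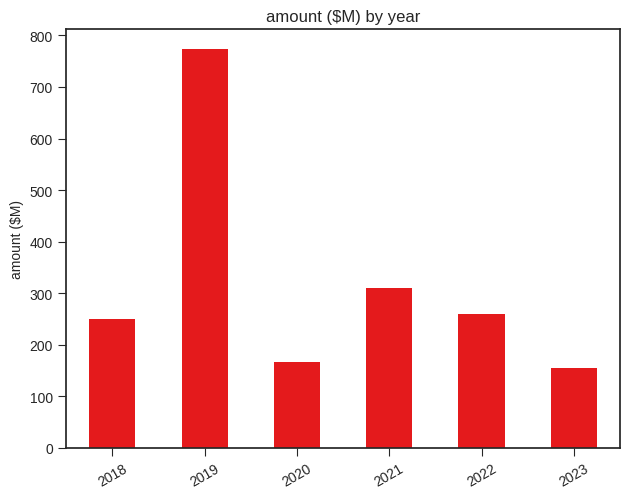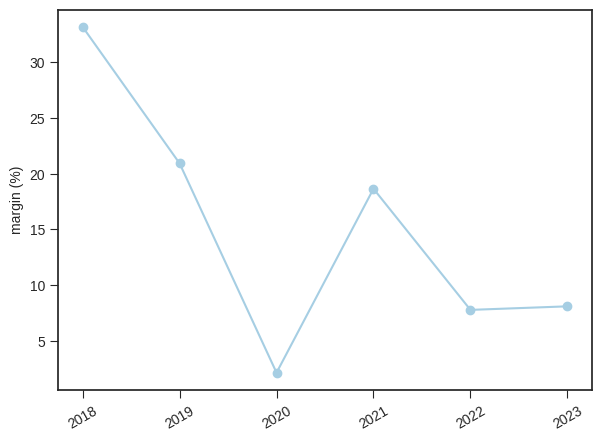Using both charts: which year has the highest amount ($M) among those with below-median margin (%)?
Chart 2 median margin (%) ≈ 15; below-median years: 2020, 2022, 2023. Among those, 2022 has the highest amount ($M) (≈ 300).

2022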